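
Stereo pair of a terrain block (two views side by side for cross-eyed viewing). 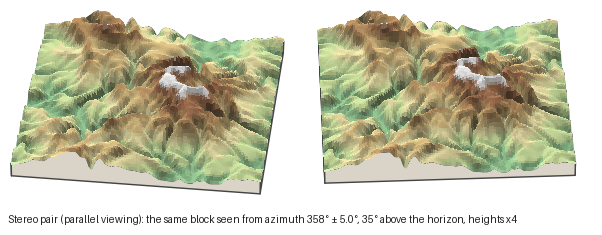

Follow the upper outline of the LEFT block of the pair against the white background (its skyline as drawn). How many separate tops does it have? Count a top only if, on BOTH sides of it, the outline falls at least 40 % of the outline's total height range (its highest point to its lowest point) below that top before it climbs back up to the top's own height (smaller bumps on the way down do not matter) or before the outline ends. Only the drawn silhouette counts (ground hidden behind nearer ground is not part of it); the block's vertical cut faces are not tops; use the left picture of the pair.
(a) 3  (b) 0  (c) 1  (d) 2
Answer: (b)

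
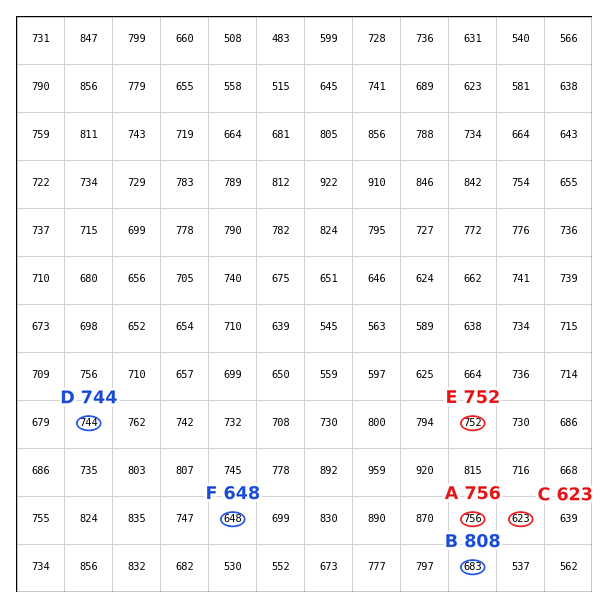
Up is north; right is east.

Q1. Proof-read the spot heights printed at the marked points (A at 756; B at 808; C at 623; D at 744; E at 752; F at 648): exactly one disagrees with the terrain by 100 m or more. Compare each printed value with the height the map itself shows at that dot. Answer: B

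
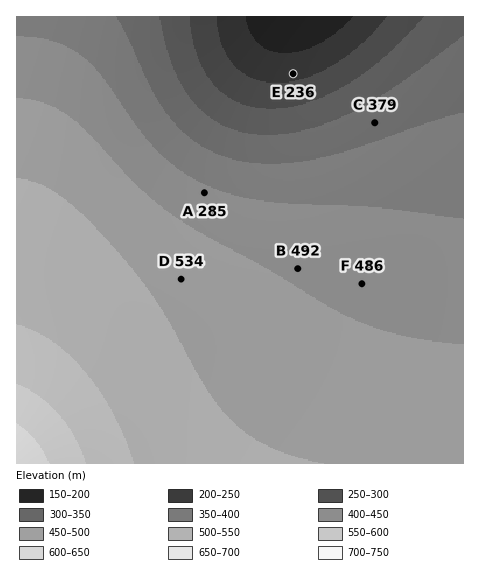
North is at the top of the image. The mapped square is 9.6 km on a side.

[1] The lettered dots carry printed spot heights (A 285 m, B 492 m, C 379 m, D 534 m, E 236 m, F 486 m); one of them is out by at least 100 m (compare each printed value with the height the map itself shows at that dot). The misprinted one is A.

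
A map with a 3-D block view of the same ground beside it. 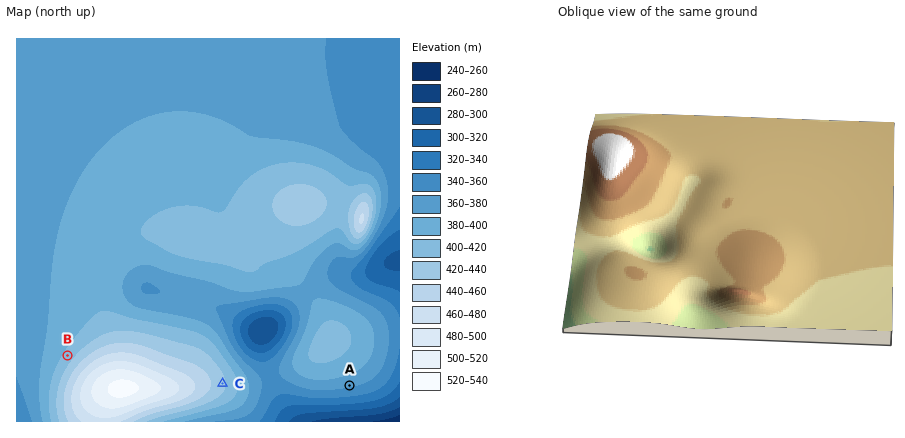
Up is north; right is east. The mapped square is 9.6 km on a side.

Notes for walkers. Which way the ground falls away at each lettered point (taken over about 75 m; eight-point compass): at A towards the S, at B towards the NW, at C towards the E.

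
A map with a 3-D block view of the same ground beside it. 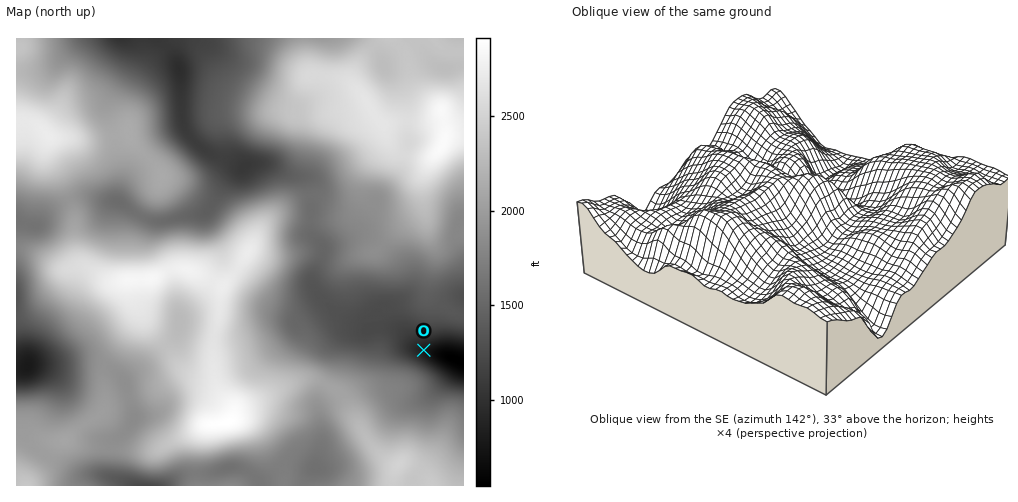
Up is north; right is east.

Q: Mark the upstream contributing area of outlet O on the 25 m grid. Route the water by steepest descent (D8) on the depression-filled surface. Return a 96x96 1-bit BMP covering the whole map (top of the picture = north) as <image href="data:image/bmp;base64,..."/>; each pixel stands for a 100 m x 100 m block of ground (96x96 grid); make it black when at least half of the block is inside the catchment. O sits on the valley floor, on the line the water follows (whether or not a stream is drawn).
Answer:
<image width="96" height="96" href="data:image/bmp;base64,Qk2+BAAAAAAAAD4AAAAoAAAAYAAAAGAAAAABAAEAAAAAAIAEAAATCwAAEwsAAAIAAAAAAAAA////AAAAAAAAAAAAAAAAAAAAAAAAAAAAAAAAAAAAAAAAAAAAAAAAAAAAAAAAAAAAAAAAAAAAAAAAAAAAAAAAAAAAAAAAAAAAAAAAAAAAAAAAAAAAAAAAAAAAAAAAAAAAAAAAAAAAAAAAAAAAAAAAAAAAAAAAAAAAAAAAAAAAAAAAAAAAAAAAAAAAAAAAAAAAAAAAAAAAAAAAAAAAAAAAAAAAAAAAAAAAAAAAAAAAAAAAAAAAAAAAAAAAAAAAAAAAAAAAAADAAAAAAAAAAAMAAADgAAAAAAAAAAPAAAHwAAAAAAAAAAfwAAP4AAAAAAAAAA/8AAP8AAAAAAAAAB//AA//AAAAAAAAAB//wB//gAAAAAAAAB//8H//wAAAAAAAAB//////4AAAAAAAAD//////4AAAAAAAAD//////4AAAAAAAAD//////4AAAAAAAAD//////4AAAAAAAAD//////8AAAAAAAAD///////gAAAAAAAD///////AAAAAAAAD//////+AAAAAAAAB//////8AAAAAAAAB//////4AAAAAAAAB//////wAAAAAAAAB//////wAAAAAAAAB//////wAAAAAAAAA//////wAAAAAAAAA//////4AAAAAAAAA///////AAAAAAAAA///////gAAAAAAAA///////wAAAAAAAA///////wAAAAAAAAf//////wAAAAAAAAP//////wAAAAAAAAH//////wAAAAAAAAH//////4AAAAAAAAD//////4AAAAAAAAB//////4AAAAAAAAB//////4AAAAAAAAA//////4AAAAAAAAA//////4AAAAAAAAAf/////4AAAAAAAAAf/////4AAAAAAAAAP/////wAAAAAAAAAH/////wAAAAAAAAAD/////wAAAAAAAAAB/////wAAAAAAAAAA/////wAAAAAAAAAAP////wAAAAAAAAAAH////wAAAAAAAAAAD////wAAAAAAAAAAAAD//wAAAAAAAAAAAAB//wAAAAAAAAAAAAB//wAAAAAAAAAAAAB//wAAAAAAAAAAAAA//wAAAAAAAAAAAAAf/wAAAAAAAAAAAAAP/wAAAAAAAAAAAAAH/4AAAAAAAAAAAAAD/8AAAAAAAAAAAAAB/8AAAAAAAAAAAAAB/+AAAAAAAAAAAAAB//AAAAAAAAAAAAAB//AAAAAAAAAAAAAB//AAAAAAAAAAAAAB//AAAAAAAAAAAAAB//AAAAAAAAAAAAAAADAAAAAAAAAAAAAAAAAAAAAAAAAAAAAAAAAAAAAAAAAAAAAAAAAAAAAAAAAAAAAAAAAAAAAAAAAAAAAAAAAAAAAAAAAAAAAAAAAAAAAAAAAAAAAAAAAAAAAAAAAAAAAAAAAAAAAAAAAAAAAAAAAAAAAAAAAAAAAAAAAAAAAAAAAAAAAAAAAAAAAAAAAAAAAAAAAAAAAAAAAAAAAAAAAAAAAAAAAAAAAAAAAAAAAAAAAAAAAAAAAAAAAAAAAAAAAAAAAAAAAAAAAAAAAAAAA="/>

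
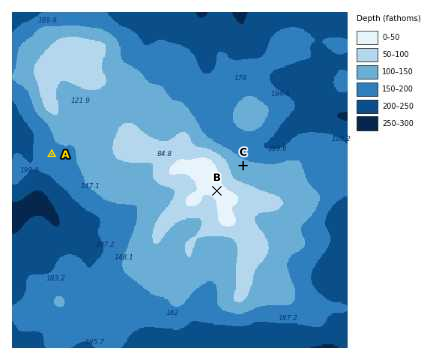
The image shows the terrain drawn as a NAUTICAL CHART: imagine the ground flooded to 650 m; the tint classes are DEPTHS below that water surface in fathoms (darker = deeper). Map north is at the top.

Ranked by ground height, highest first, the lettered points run B C A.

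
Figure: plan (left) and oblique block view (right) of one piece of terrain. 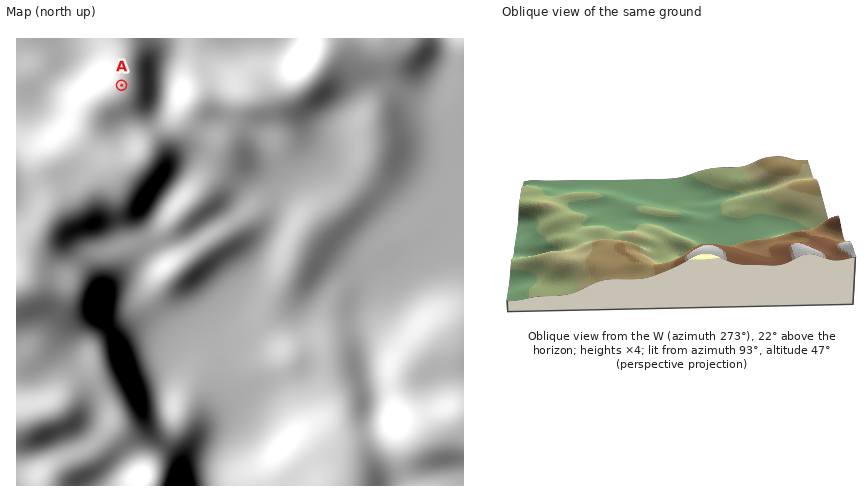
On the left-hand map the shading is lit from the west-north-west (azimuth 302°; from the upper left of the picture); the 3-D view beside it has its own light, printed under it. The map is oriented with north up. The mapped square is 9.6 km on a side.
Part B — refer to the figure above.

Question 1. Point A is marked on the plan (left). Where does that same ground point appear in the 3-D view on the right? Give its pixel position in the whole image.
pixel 546 255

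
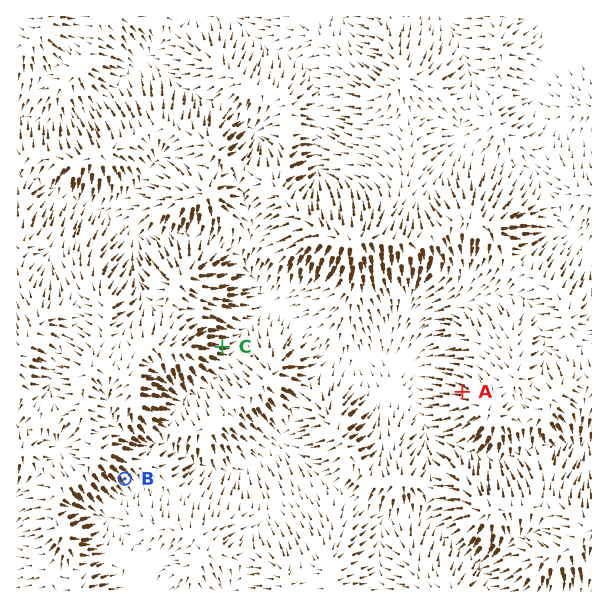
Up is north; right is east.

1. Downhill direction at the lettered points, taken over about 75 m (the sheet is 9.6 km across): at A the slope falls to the W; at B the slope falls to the SE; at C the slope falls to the E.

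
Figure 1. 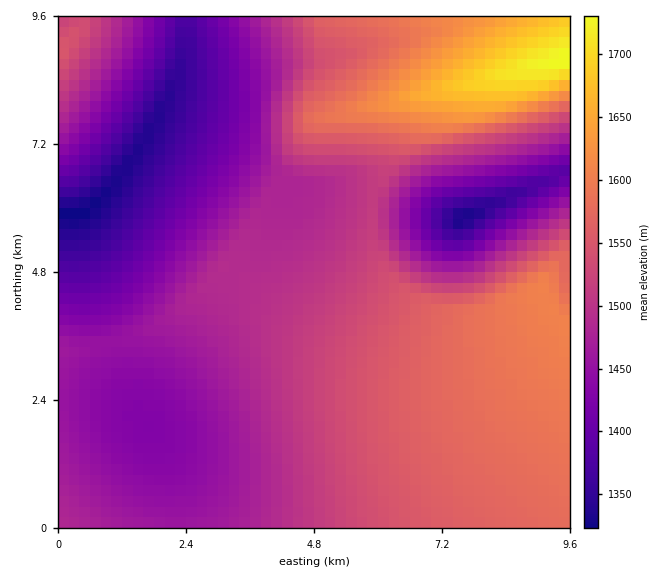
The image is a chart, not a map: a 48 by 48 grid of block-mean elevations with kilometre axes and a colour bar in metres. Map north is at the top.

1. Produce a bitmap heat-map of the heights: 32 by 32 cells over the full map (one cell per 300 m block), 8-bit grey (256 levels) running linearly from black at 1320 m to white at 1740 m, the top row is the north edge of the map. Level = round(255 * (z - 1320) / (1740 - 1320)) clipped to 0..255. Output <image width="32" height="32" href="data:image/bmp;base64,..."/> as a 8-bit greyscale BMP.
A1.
<image width="32" height="32" href="data:image/bmp;base64,Qk02CAAAAAAAADYEAAAoAAAAIAAAACAAAAABAAgAAAAAAAAEAAATCwAAEwsAAAABAAAAAAAAAAAAAAEBAQACAgIAAwMDAAQEBAAFBQUABgYGAAcHBwAICAgACQkJAAoKCgALCwsADAwMAA0NDQAODg4ADw8PABAQEAAREREAEhISABMTEwAUFBQAFRUVABYWFgAXFxcAGBgYABkZGQAaGhoAGxsbABwcHAAdHR0AHh4eAB8fHwAgICAAISEhACIiIgAjIyMAJCQkACUlJQAmJiYAJycnACgoKAApKSkAKioqACsrKwAsLCwALS0tAC4uLgAvLy8AMDAwADExMQAyMjIAMzMzADQ0NAA1NTUANjY2ADc3NwA4ODgAOTk5ADo6OgA7OzsAPDw8AD09PQA+Pj4APz8/AEBAQABBQUEAQkJCAENDQwBEREQARUVFAEZGRgBHR0cASEhIAElJSQBKSkoAS0tLAExMTABNTU0ATk5OAE9PTwBQUFAAUVFRAFJSUgBTU1MAVFRUAFVVVQBWVlYAV1dXAFhYWABZWVkAWlpaAFtbWwBcXFwAXV1dAF5eXgBfX18AYGBgAGFhYQBiYmIAY2NjAGRkZABlZWUAZmZmAGdnZwBoaGgAaWlpAGpqagBra2sAbGxsAG1tbQBubm4Ab29vAHBwcABxcXEAcnJyAHNzcwB0dHQAdXV1AHZ2dgB3d3cAeHh4AHl5eQB6enoAe3t7AHx8fAB9fX0Afn5+AH9/fwCAgIAAgYGBAIKCggCDg4MAhISEAIWFhQCGhoYAh4eHAIiIiACJiYkAioqKAIuLiwCMjIwAjY2NAI6OjgCPj48AkJCQAJGRkQCSkpIAk5OTAJSUlACVlZUAlpaWAJeXlwCYmJgAmZmZAJqamgCbm5sAnJycAJ2dnQCenp4An5+fAKCgoAChoaEAoqKiAKOjowCkpKQApaWlAKampgCnp6cAqKioAKmpqQCqqqoAq6urAKysrACtra0Arq6uAK+vrwCwsLAAsbGxALKysgCzs7MAtLS0ALW1tQC2trYAt7e3ALi4uAC5ubkAurq6ALu7uwC8vLwAvb29AL6+vgC/v78AwMDAAMHBwQDCwsIAw8PDAMTExADFxcUAxsbGAMfHxwDIyMgAycnJAMrKygDLy8sAzMzMAM3NzQDOzs4Az8/PANDQ0ADR0dEA0tLSANPT0wDU1NQA1dXVANbW1gDX19cA2NjYANnZ2QDa2toA29vbANzc3ADd3d0A3t7eAN/f3wDg4OAA4eHhAOLi4gDj4+MA5OTkAOXl5QDm5uYA5+fnAOjo6ADp6ekA6urqAOvr6wDs7OwA7e3tAO7u7gDv7+8A8PDwAPHx8QDy8vIA8/PzAPT09AD19fUA9vb2APf39wD4+PgA+fn5APr6+gD7+/sA/Pz8AP39/QD+/v4A////AGJfXFlXVVNTVFZZXGFma3F2e4CEiIuOkJKUlpeZmpudX1xYVVJQT09QUlZaYGVrcXd8gYWJjI+SlJaXmZqcnZ5cWFRRTkxLS01QVFlfZWtxd32ChoqOkJOVl5manJ2eoFlVUU1KSEdISk5TWF5lbHJ4foOIi4+SlJaYmpydn6ChVlJNSUdFRUZJTVJYX2Ztc3l/hImNkJOVmJqbnZ+goaNUT0tHRENDRUlNU1lgZ250e4CFio6RlJaZm52eoKGjpFJNSUZDQ0NGSU5UW2Fob3Z8gYaKjpKVl5qcnqCho6SmUU1JRURDRUdLUFZcY2pwd3yCh4uPkpWYm52foaKkpqdRTUlHRUVHSk5TWV9la3J3fYKHi4+SlpibnqCipKWnqFJOS0lISUpNUVZbYWdtcnh9goaKjpKVmZyeoaOlp6iqVVFOTUxNTlFVWV5jaG1yd3yBhYmOkZWYnJ+hpKaoqatUUlBQUVJTVlldYWVpbnJ3e3+EiIyQlJicn6Kkp6mrrEpISEtQVVhaXWBjZmptcXV5fYKGi4+Tl5ufoqWoqqyuPz4/QkhPWF5hY2Vnam1wc3d7f4SJjZKXm56ipairraw1NDU5QEhRXGNlZmhpa25wdHh8gYaLjoyKjZWhqKyupSsqLDE4QEpUX2ZnZ2hpa25xdXl+hIR5cGxveomap62fISAjKTA5Qk1XYmdnZ2dpa25ydnx/cWFVT1JfcICQnpwXFxohKTI7RU9aZGZlZWZoa29zeXRgTT0zNURWZ3aFkwwNEhkiKzQ+SFJcZGRkZGVobHF2a1VAKxoZKz1NXWx7AwQJEhskLjdASlNdY2JiY2Zqb3RoUjwmEQgSIzREVGMPCwULFR4nMTlCTFZfYWFiZWludGxXQzEkHRgWHSw7SyMcDwcPGCEqMzxFTllhYWJkaG1zdGNTRj44My0nIyYzNCodDwoTHCUtNj9IU15mbG5ucXV7dWhfWVROSUI8NC1EOCobDQ0XHygxOkNOYHR9f3+Ag4aJhHx1cGplXldPRlFENicXCxIbJC02QExkfo6RkZKVmJufoJuTioJ6c2phXlBBMiISDhcgKTM9SmSBmaGjpaeqrrG1uLi0qp+UiHxpW0w9LRwOFB4nMTxIYHyTm6Kqsrm/xMfKzM7Oyb6wonNlV0c3JxUSHCYxPEhZcoeSmKCps73H0Njd4OHh4NnKfm9hUUEwHxMbJjE9SldofImPl5+osrzG0Nni6u/x8e2HeWpbSjooGBwoNEBNW2p6hYmPlp+osbvEzdbe5u70+YmBcmJSQS8eHis4RVJgb3+LjpKWm6GosLjBytLZ4Oftf4N3Z1dGNCMjMD1KWGd2hpKVmJygpamus7i+xczT2t8="/>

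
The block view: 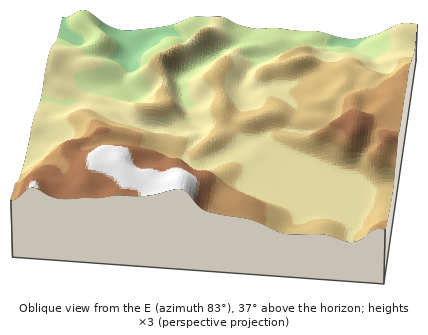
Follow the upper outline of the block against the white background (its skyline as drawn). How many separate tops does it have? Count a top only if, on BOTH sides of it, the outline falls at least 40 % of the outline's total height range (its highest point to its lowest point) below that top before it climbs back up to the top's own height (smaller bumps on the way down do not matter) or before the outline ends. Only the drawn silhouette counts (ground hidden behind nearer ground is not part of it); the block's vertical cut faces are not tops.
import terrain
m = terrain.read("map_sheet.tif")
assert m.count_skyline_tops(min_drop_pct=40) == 0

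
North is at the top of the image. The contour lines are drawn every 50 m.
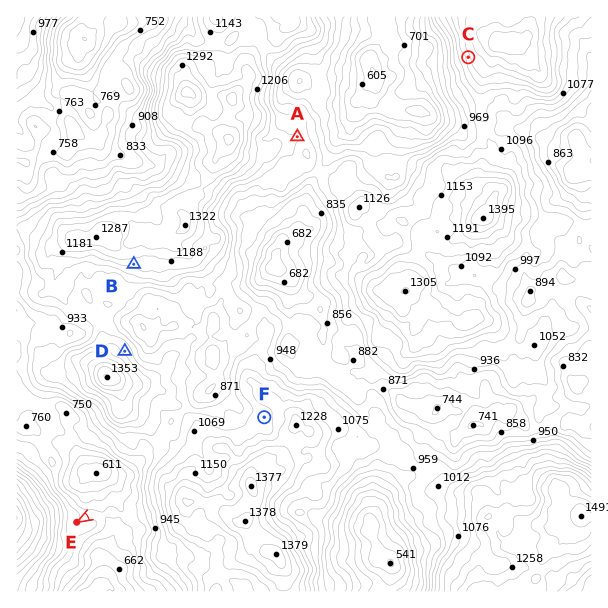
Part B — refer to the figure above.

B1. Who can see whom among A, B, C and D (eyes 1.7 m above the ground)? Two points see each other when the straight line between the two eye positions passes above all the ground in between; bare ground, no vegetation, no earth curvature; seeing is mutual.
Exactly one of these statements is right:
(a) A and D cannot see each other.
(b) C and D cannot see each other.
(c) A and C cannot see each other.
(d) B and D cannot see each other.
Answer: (a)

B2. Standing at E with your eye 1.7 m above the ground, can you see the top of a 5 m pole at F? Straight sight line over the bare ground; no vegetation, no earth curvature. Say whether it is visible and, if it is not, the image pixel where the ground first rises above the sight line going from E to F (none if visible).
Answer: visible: false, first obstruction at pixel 144 485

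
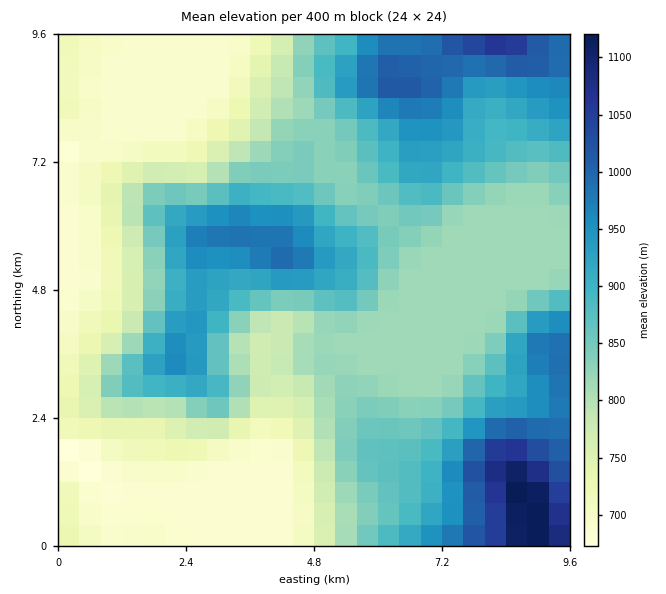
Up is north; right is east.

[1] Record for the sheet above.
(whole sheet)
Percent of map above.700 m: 84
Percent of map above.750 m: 73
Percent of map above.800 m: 65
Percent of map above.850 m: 41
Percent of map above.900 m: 28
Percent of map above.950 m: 16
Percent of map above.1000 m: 7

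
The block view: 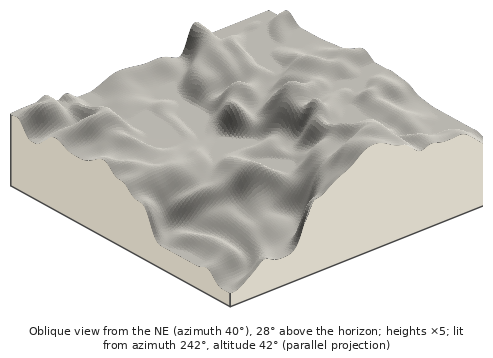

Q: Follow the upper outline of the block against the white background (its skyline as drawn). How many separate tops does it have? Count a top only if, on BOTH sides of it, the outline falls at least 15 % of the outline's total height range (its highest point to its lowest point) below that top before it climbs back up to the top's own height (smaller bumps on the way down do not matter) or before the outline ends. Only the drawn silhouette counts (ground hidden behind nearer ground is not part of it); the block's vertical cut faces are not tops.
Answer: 1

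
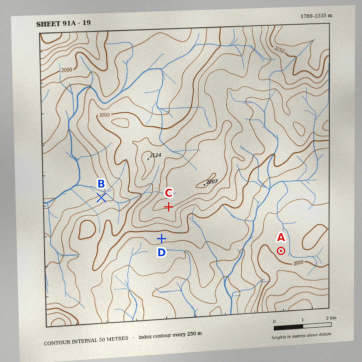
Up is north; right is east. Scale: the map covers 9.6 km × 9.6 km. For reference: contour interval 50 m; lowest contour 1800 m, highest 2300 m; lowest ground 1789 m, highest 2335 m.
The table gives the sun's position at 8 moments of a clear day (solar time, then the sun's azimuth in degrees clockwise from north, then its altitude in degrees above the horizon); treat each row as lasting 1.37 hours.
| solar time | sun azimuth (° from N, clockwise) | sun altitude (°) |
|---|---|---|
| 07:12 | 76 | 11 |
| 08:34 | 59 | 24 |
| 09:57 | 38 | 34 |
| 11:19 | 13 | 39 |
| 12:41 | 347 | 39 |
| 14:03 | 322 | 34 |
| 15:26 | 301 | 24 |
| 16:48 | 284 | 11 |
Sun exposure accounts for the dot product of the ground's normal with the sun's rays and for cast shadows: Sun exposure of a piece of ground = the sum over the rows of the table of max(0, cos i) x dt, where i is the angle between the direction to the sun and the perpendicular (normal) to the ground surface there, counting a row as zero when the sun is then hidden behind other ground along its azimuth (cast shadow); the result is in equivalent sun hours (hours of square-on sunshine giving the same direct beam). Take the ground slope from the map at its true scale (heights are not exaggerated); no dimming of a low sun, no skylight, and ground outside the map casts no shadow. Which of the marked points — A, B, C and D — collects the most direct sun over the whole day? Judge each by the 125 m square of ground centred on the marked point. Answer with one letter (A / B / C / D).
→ B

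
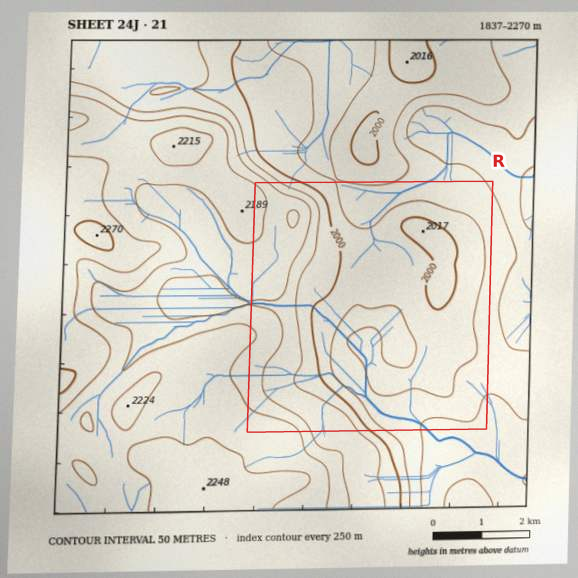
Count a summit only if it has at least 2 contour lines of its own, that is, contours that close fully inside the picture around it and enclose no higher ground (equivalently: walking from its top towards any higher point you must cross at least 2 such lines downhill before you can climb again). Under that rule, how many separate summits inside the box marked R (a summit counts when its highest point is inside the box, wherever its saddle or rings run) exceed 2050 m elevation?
0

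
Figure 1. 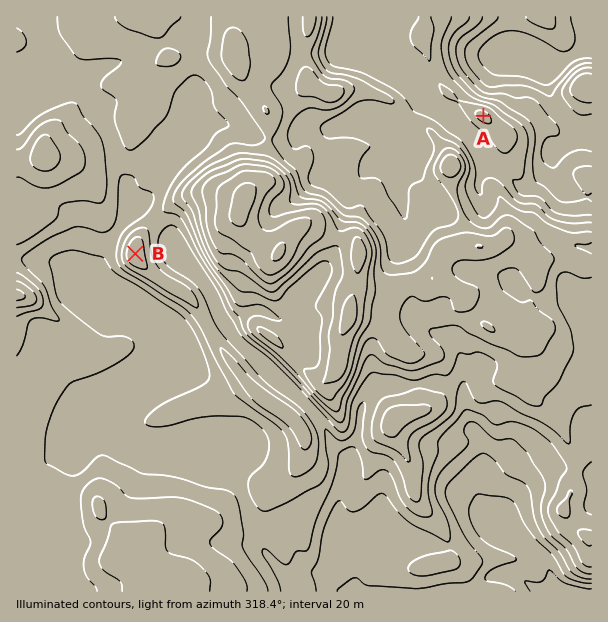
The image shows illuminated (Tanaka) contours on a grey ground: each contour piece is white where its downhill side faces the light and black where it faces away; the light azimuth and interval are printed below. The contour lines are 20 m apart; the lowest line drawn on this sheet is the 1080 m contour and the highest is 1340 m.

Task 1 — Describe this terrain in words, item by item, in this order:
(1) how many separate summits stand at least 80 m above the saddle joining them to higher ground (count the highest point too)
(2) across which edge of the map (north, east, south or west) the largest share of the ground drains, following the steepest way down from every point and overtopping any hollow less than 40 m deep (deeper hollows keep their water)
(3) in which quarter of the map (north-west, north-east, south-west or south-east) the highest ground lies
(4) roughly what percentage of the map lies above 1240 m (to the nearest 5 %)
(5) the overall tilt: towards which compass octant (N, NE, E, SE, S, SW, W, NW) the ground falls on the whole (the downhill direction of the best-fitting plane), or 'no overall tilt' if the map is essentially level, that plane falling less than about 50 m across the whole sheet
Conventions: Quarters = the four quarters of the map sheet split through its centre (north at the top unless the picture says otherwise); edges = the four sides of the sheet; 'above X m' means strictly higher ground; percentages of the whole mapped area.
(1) Counting only tops that stand 80 m proud, the map has 1 summit.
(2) Most of the ground drains across the southern edge.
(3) The highest ground is in the north-west quarter.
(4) Roughly 15 % of the ground is higher than 1240 m.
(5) Overall the map slopes down towards the south-east.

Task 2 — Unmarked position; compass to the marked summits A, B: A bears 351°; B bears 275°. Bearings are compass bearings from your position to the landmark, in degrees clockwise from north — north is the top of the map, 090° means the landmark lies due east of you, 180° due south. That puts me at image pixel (510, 287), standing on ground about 1220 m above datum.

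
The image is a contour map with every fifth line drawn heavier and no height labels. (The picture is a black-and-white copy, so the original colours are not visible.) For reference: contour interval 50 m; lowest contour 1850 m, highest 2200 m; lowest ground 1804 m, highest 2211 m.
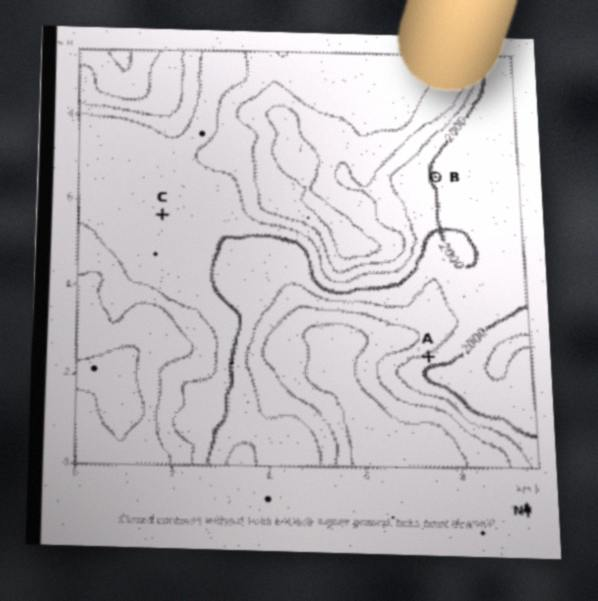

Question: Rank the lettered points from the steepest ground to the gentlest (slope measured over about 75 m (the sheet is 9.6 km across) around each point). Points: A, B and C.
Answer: A B C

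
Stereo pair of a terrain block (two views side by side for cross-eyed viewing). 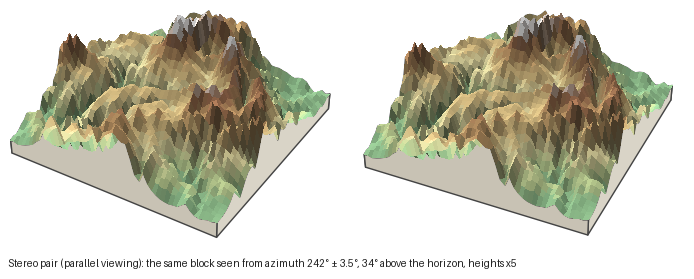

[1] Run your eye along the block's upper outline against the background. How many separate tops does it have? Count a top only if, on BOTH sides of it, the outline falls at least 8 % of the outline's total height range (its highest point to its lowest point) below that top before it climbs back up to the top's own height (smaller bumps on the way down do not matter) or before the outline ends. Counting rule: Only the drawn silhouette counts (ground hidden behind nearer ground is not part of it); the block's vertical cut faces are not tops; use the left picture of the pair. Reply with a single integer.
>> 2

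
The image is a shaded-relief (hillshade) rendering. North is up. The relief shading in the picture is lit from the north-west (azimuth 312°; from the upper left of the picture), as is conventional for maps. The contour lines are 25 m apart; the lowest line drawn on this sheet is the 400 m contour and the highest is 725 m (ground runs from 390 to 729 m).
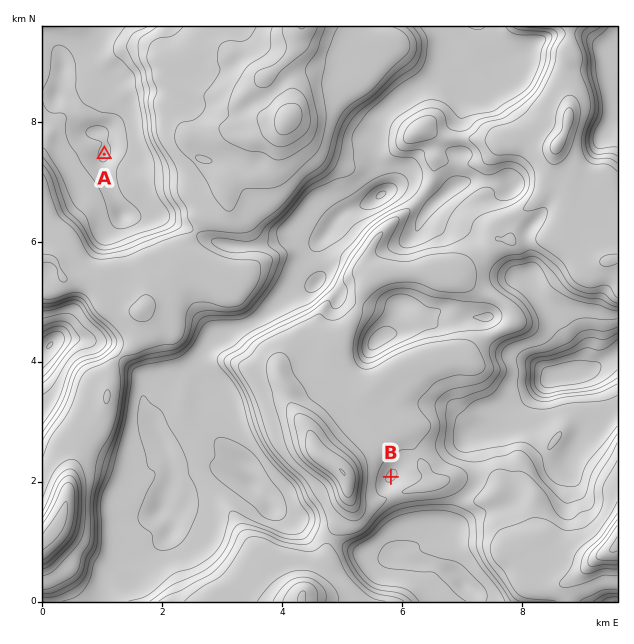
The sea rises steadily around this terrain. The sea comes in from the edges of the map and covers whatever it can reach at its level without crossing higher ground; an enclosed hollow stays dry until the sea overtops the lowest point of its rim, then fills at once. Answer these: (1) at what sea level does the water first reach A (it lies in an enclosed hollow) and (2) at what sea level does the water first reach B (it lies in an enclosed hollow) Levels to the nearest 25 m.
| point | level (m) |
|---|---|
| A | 500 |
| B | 600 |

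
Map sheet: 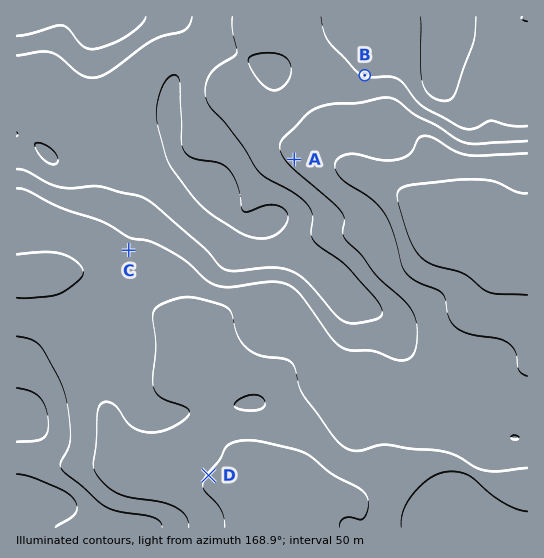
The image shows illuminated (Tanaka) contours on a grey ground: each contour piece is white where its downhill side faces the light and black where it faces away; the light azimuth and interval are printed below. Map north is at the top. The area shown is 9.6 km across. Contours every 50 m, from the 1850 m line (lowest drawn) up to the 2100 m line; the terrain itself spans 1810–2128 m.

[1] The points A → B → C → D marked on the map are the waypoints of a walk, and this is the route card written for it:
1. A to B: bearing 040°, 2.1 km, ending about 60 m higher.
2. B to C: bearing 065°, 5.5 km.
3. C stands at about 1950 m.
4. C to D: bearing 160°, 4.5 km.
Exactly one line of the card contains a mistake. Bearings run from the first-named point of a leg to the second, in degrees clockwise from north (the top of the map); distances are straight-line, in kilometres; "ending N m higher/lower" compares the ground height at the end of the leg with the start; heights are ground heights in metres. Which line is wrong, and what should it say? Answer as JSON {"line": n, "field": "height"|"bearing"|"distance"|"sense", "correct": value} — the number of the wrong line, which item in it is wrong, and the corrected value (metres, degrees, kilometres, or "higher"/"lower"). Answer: {"line": 2, "field": "bearing", "correct": 233}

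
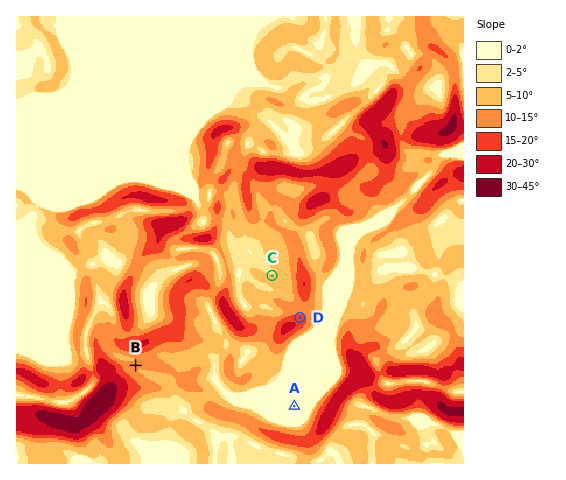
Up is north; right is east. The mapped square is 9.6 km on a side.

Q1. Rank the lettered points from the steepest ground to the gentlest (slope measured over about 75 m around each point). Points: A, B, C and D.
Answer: D B C A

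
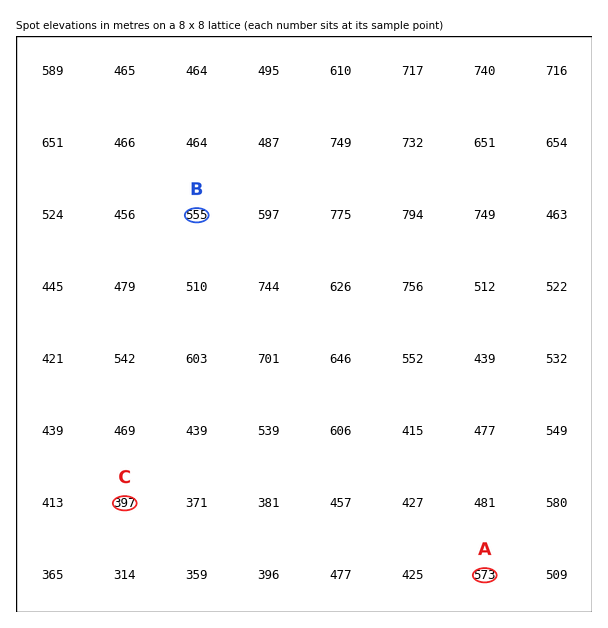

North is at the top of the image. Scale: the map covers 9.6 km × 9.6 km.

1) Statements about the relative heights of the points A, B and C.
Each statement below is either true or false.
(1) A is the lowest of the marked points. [false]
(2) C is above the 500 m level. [false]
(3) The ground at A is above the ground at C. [true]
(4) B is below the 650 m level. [true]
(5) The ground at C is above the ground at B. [false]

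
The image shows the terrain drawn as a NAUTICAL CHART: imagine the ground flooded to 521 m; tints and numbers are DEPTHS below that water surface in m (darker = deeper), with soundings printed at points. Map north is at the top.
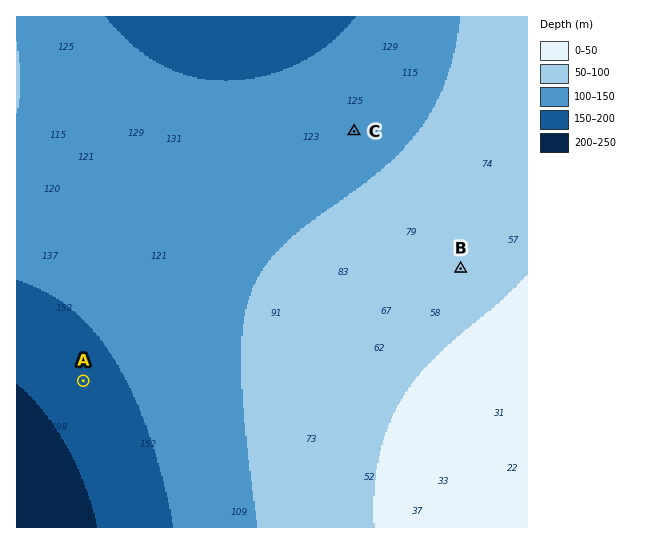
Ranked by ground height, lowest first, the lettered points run A C B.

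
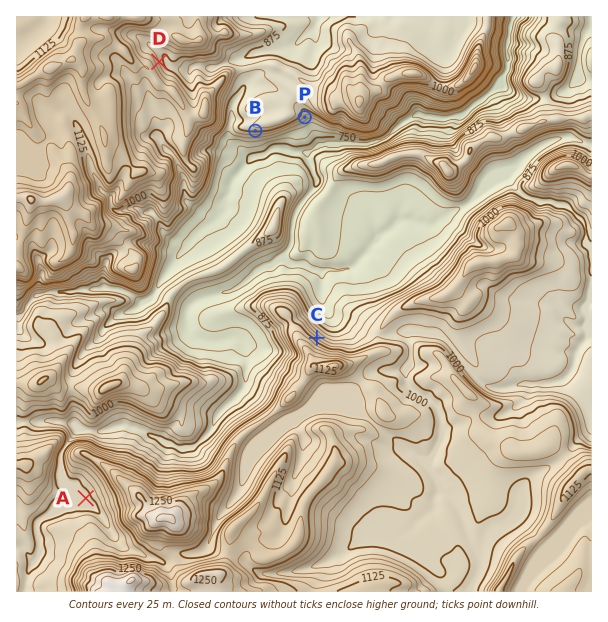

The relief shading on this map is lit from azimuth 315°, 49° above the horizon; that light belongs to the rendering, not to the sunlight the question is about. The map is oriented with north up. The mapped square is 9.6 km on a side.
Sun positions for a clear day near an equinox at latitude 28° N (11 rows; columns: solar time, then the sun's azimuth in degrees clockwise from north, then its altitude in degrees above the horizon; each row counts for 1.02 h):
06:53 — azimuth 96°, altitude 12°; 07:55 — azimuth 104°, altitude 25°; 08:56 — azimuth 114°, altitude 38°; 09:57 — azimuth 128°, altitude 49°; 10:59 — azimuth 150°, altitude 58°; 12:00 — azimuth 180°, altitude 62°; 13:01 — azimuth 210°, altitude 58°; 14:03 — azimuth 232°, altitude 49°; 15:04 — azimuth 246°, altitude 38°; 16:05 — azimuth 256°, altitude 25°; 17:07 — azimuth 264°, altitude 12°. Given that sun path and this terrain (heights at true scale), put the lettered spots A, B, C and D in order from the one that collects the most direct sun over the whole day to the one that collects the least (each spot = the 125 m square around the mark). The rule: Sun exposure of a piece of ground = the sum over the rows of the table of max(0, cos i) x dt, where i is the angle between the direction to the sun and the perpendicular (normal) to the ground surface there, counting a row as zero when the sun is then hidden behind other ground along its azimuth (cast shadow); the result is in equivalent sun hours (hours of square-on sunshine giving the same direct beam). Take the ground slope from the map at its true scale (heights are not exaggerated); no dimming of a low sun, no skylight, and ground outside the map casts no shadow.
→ B > A > D > C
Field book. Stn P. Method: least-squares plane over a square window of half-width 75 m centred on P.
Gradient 21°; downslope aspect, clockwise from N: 143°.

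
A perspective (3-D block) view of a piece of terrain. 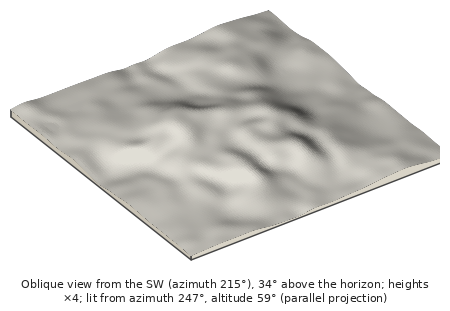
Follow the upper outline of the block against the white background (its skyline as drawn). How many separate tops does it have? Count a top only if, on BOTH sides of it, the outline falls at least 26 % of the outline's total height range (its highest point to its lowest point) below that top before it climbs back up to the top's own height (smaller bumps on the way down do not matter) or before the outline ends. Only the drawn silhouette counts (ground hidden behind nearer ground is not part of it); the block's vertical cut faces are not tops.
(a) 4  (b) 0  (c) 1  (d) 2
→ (c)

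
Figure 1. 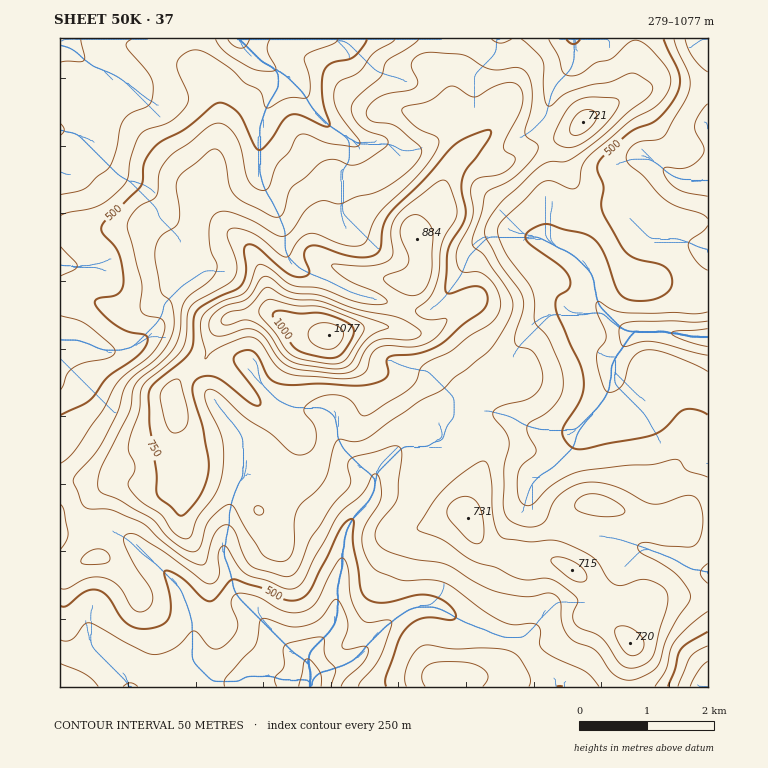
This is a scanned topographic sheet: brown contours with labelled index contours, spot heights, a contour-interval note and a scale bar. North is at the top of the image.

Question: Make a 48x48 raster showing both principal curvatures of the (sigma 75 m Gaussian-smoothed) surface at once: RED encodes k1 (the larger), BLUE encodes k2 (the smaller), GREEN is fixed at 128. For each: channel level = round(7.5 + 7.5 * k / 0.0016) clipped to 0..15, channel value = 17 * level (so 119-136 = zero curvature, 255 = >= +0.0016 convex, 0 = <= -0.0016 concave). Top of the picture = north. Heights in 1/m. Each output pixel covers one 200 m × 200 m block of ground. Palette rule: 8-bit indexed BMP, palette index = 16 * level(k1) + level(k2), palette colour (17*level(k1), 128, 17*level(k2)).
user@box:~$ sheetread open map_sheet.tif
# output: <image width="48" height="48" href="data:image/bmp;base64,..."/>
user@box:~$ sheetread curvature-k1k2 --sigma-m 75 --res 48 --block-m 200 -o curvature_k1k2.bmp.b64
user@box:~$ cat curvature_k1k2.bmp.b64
<image width="48" height="48" href="data:image/bmp;base64,Qk02DQAAAAAAADYEAAAoAAAAMAAAADAAAAABAAgAAAAAAAAJAAATCwAAEwsAAAABAAAAAAAAAIAAABGAAAAigAAAM4AAAESAAABVgAAAZoAAAHeAAACIgAAAmYAAAKqAAAC7gAAAzIAAAN2AAADugAAA/4AAAACAEQARgBEAIoARADOAEQBEgBEAVYARAGaAEQB3gBEAiIARAJmAEQCqgBEAu4ARAMyAEQDdgBEA7oARAP+AEQAAgCIAEYAiACKAIgAzgCIARIAiAFWAIgBmgCIAd4AiAIiAIgCZgCIAqoAiALuAIgDMgCIA3YAiAO6AIgD/gCIAAIAzABGAMwAigDMAM4AzAESAMwBVgDMAZoAzAHeAMwCIgDMAmYAzAKqAMwC7gDMAzIAzAN2AMwDugDMA/4AzAACARAARgEQAIoBEADOARABEgEQAVYBEAGaARAB3gEQAiIBEAJmARACqgEQAu4BEAMyARADdgEQA7oBEAP+ARAAAgFUAEYBVACKAVQAzgFUARIBVAFWAVQBmgFUAd4BVAIiAVQCZgFUAqoBVALuAVQDMgFUA3YBVAO6AVQD/gFUAAIBmABGAZgAigGYAM4BmAESAZgBVgGYAZoBmAHeAZgCIgGYAmYBmAKqAZgC7gGYAzIBmAN2AZgDugGYA/4BmAACAdwARgHcAIoB3ADOAdwBEgHcAVYB3AGaAdwB3gHcAiIB3AJmAdwCqgHcAu4B3AMyAdwDdgHcA7oB3AP+AdwAAgIgAEYCIACKAiAAzgIgARICIAFWAiABmgIgAd4CIAIiAiACZgIgAqoCIALuAiADMgIgA3YCIAO6AiAD/gIgAAICZABGAmQAigJkAM4CZAESAmQBVgJkAZoCZAHeAmQCIgJkAmYCZAKqAmQC7gJkAzICZAN2AmQDugJkA/4CZAACAqgARgKoAIoCqADOAqgBEgKoAVYCqAGaAqgB3gKoAiICqAJmAqgCqgKoAu4CqAMyAqgDdgKoA7oCqAP+AqgAAgLsAEYC7ACKAuwAzgLsARIC7AFWAuwBmgLsAd4C7AIiAuwCZgLsAqoC7ALuAuwDMgLsA3YC7AO6AuwD/gLsAAIDMABGAzAAigMwAM4DMAESAzABVgMwAZoDMAHeAzACIgMwAmYDMAKqAzAC7gMwAzIDMAN2AzADugMwA/4DMAACA3QARgN0AIoDdADOA3QBEgN0AVYDdAGaA3QB3gN0AiIDdAJmA3QCqgN0Au4DdAMyA3QDdgN0A7oDdAP+A3QAAgO4AEYDuACKA7gAzgO4ARIDuAFWA7gBmgO4Ad4DuAIiA7gCZgO4AqoDuALuA7gDMgO4A3YDuAO6A7gD/gO4AAID/ABGA/wAigP8AM4D/AESA/wBVgP8AZoD/AHeA/wCIgP8AmYD/AKqA/wC7gP8AzID/AN2A/wDugP8A/4D/AHV2h5iHdoeHh5iHhoaGh4aVhnJzprjIx6enuLnJycm2t7m4poVmdneGpKOkpYZldIeXl4eGdpeHh3aFlpZ2dpeohnJ0ooF1lpeXqMjIybi2qJiWhIWHh3aVt8i3t5aFdZeXh3Z2h5eHh3aGqJeHl6eWc2KmyZVxdJeXpqWFhYWGh5aFlpeXh2V1udvLp2RkZbiGdnaGhpaXl4WGqJiXl4WDhYSSpteFcYapqJd2doaFhYV2hpamlnWm6crJtoSFh8iGhYaWp6eXl4SGuKmnhYOVl5eTYqW2hIGWqaiGdYSEhYZ2dYSnycfWyJe2xpaWl8Z1dYaXubmnloOGxpeFcoOWp6eVcIbHl4OAkoNzc4WGl4d2dXOnyaiGhoWXuJaWl9Z1ZGWHybqohXOlxXNhY3ant7eVgJa4qJeFc3N1doeXh4aGdlODo5SWl5iYqKi3t9mGZHW216iWgnO22IODdoa42KeFgJXImJenh4aGh5eHh4eXhmSW18allZipqamXl9nXprbWt4aCcITn2KC1uafIyId2cHO3p4eXl4eGh4eHl5ipprb46ah1dYaXl5WDg6fI2dm4hXFwg8b2g4CnurnKuYeHgHK3p4eHiIeGh5enpbjI1+jYqJaGdnWFhISVl4aWqKeFcoGDqPjYYnCXp6i5qJaXgJC5uaiYmIeGh7jHtLenp6eVhIWFdnV1hYaYmZaVlJSDYnSm6viXc3CGt7e3l6a4coCoybm4p5aGmNnHk4V2hZSUhISEdXaGmKiXiJemhXSEhHWl2NeFdIGnyaiXhpe3hXCRqKiYlqa3ydqodHRldKWnlpaXt8fW2Mmoh3Wnp4WFt8e3t8iXlZK2uaiXhoenpoSAc6aWdpaousi3dnRkhKjJyNnp2LeVhre3mKWXuMfHx7a4qbmolpOUl5eWhoeYp7iUcZaXhoWHp7e3l3RzhJaoubmoloVlZYWnqba2p6iYh3WXuKmpl4R1doaWl5eXl5iVcpaoh4WFl7fIl3VkdIOVlpaWlpaHh4aVl3aGl7endnWnuKipl4V1d3eHl5indnR0ZJWXh3d1dpfHpnV2hpSEhYaGh5eXl5iWhXZ1dZfHloanp6enh4WGd3aHmKiYhISGlZSGh3d3doa3t5amqJeGdnaGhoeHh5enl4eGdXant4anpqanhoWFdXaXqKmXk7ephoWFhod3d4eoqJeGhoZ2dneHhnZ2doeYqJeXhoWHp6anyMemhISEhae3l5iWg6e4mHaFhnZ3h5aWloR0hYV1dYaHh3d3doeXqIeHhoZmhaa46diEcnKWyLeGdYWFZIanp4eGdXV2hoaGhYWHl4eHhYSGmIeHd4aXl3Z2dYaWprnK+bZRYYXYyIWEhIRzY4OUlpeYh4aGh4eHl5eZmJiYl5WEhpaHh5eXh4eGhZW119nq+MNhdNfXhZOjkoJxgqOkpqiop5eHd4eHh5eZmZiXmJeDhJaXmJiHh5eXlpSElYen9/XW1sZ1c5KytJWX1/XTpYaFhXV2hoeHhoeZmZiXiIdig7m6uKi3t4eHdnRhcGJ1ldX2tXNTUYLH2tjq+8dzQWCBkoOEhnaGlYWYmIiHh5Vkkbjbyci3p4V1dISEgmBjdKTk5JRTQXTI2ujq7NmUcpXI6cilhXaWlYOWqId2hZeokZKkk4FwcIV1doeYl3NgZJbJ+fmkgbX359fq/Pn19Pf59/fnlnaWp4SDhoaFhqincWCAgHCAgIeGp7int6eDgcfo+vv09Pj59ujpyLbFxbWicXPW56eoqJiVdXaGl4aSo5aXp6a4ybi3uKeWlrenocO1prjD1vnGlaemgnBwcICgs5CS2PnJuLimhXWHl3SUuLnIyMfIyJiYmIZ1doeolZKBgnJStfeFVIKQgICDlbfZ67aQg7nKqKellIaYl4OGqamomJeXmIaGdXV1hpeYmId1c1NT9fd0YICStuf39+e3+NmTgZXHh3WElpiYloSGqKiomJiXl4WFdWV2h5iYmJeHdlSV9rZwkbf598aVhJOT5uh1cZXHdnSFh4eGhYaXp5eHmJiHdoeHh3Z2l6iYh3aGlZX3+IWBterIhWNicpOm59eFYpKmdWR2doaGdoenl3Z1hYWFhZeXp6anl5eYh3aGqNjnp4VylsaUY2R0hLfb2sfFlpJyY2R2doeHh5eXh4aGhoaHmKint7e3qZmHhnaGt8inhnRzhraWdnaFpLjbyKbHyqd0ZWV1dneHl5eHhoeImKenuJiHhoaXqZiVloeWpqaGhnN0l5eXh4eFk5W416bJyqakhnaFdXaHp5Z2doiot6enqIZ2dnZ2lpWFl5iXlpWFdXOHmJiYh4eHhIKFx8jYtnODlYaGdWWXt5eGl6i4hnV1hXV2h3ZlhYaYqZmYl6eGc4WXh4eYh5eXh4RyhtfnxYKFp5eFZHW3t4aGl6iXdHNzdIeHh3Z1h5iYmJioqKiGcoaYd4eYmJWWqIdzY6b31qW32dmnhIW2pGN0hYWEc4aXhpiHdnZ2l5iYmJenqKiXgoaXh6e3qIVklZV0YoK26LiWlafnxaXFtHNyg2Nzhqeop4eGdnaGl6eXl5eouamXgoWXqLiGc4CAkXKEhZKipsjYloOFpNT46ZiFdGR2pqaHh4aGh4aWp5d2dnaYuLiWc3SYuZdxcJS4p4WXubimhIW255aDcpPY+/m4hnSWpYV1doiXl4eWhnZ1dXWFtqaWdYOnp4ORlsfZ6efn2LiYh3V119mWgYKn2vn31qaXloV0dZiXh4eHdnZ2dnWFpZaHl4SVloGWuLanqLinlpanmJaVueu4g4GlqLjG9+fIqZeUhKmXh3d2dnZ2doent5eWp5Z1c3OnuJeGlYRzc4WnmIaVqNnHhYKUhpaGp7i4yrmlpKmHhnZ1dneHl6i5ubimhYNzdZW3uJaGlpaWl6enmIeFhaa2loVzZZZ2hqeYubmklJaEhYaHl6enl6e3t5aDgpWXt7aml3WGqbjHyrmXh4d2ZZanqJiEdJZ2h6eYt5d0dHWGqLi3t5iHh5ampFNxlqmYl4Z1dGR0lHR0lJWGl5h3doenl4d0hZeHh6eot4ZkZA=="/>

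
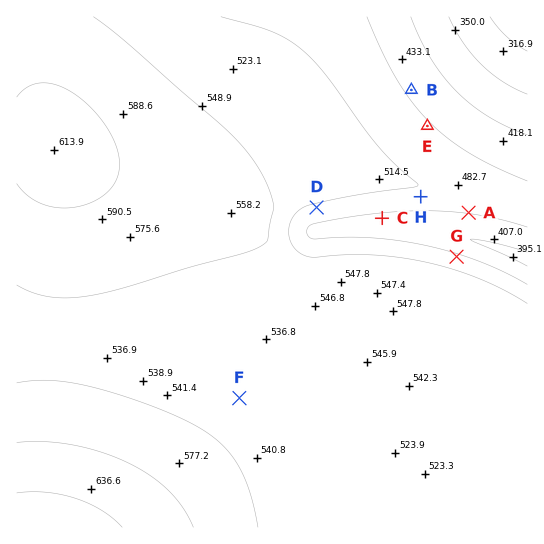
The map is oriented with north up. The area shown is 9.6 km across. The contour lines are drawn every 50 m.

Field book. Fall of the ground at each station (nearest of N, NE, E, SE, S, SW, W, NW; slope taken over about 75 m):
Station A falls S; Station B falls NE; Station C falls S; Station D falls S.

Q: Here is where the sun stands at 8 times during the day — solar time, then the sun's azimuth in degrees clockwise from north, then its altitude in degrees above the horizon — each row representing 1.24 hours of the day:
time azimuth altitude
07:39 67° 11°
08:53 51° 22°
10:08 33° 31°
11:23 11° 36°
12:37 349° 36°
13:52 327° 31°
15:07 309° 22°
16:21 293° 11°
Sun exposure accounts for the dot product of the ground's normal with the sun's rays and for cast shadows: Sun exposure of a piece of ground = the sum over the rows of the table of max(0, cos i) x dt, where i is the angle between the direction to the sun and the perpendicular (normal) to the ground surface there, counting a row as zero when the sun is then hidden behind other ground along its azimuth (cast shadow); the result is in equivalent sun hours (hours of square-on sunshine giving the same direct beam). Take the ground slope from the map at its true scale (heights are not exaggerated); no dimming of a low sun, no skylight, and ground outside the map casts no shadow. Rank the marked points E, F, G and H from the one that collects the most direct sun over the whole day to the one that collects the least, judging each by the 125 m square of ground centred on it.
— G > E ≈ F > H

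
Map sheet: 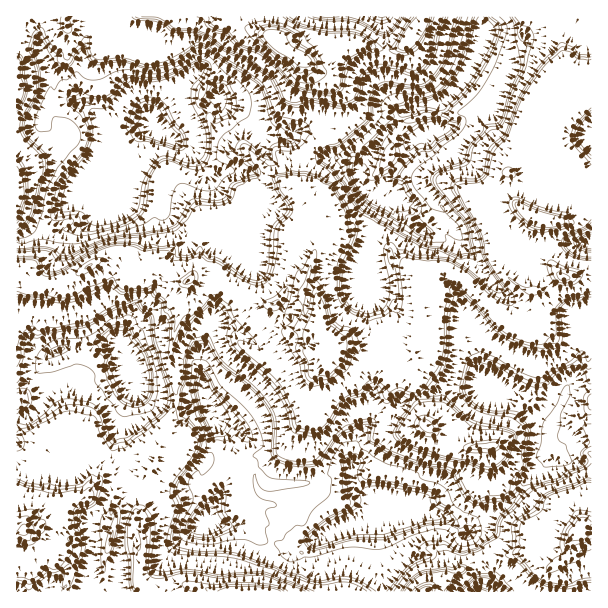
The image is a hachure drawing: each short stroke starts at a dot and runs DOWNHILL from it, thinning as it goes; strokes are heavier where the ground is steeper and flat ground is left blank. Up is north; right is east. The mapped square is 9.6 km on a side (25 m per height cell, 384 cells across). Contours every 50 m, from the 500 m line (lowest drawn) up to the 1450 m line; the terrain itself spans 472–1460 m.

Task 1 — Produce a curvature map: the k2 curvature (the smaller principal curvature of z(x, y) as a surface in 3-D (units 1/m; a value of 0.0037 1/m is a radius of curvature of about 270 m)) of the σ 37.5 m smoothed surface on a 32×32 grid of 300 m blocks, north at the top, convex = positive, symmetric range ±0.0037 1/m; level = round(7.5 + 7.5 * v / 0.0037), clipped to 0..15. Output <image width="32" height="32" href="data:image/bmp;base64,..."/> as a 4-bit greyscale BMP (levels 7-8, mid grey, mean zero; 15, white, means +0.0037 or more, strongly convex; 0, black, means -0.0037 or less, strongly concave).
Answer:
<image width="32" height="32" href="data:image/bmp;base64,Qk12AgAAAAAAAHYAAAAoAAAAIAAAACAAAAABAAQAAAAAAAACAAATCwAAEwsAABAAAAAAAAAAAAAAABEREQAiIiIAMzMzAERERABVVVUAZmZmAHd3dwCIiIgAmZmZAKqqqgC7u7sAzMzMAN3d3QDu7u4A////AEI1dlZ3ZWZlAjIUZTE2M1N2Y1NCMzMyImZXciI1Y2ZWNnUgVEMzNnYDeHc2EnSHM3RyMFVQIUd3MSIiRBEVh0hFcxMkgySHd3Y2d1BTATdUdlZWZ2Nyd3d3QzMlKXFFeCRTR3dxd3dTNwh2MjM0AiN3d3d3dyd2WIIDIlZFUzdQaHdxR3gkM1MzIlZVZGU3cgWIdEN0EyU2hGFUZXNFJ2SCVTUTIxJxN3ckMBYiImZlJ2ZzckQGFFZDc2ZxY3NEUzZ3c3FzE0VzeDd3dWE2h0MyBUQkUgV1dWhld3c2czRWRTMhMzNUN2WGNnd3NyeIN3ZGYhJWIoZUUkJVdyF2dxY0dTMxZGZ2VDMnRXgHIGYjdFZlhmVHMWVHN0aGYwdjhHUGd3diU2VmRydFVzB3dTQCQldTNFd1Z3dlVCAjd1MANEQiIhZ4d0d3ZGIGFnRHV1MUdzZ0ZHcld2IiMkdzMkdTJ3dGdkN3SIVBUlVmdXd3NVJ3cpREARMiAzFjIWd3eFN2R3YiJWBFUSFhNjVXd3QmeScyBThFEWdTAyEhRXdiFnY3U0YyZGJDNUAwZhV3dGJRU2R0UmJFNmITABdieHhDVnYSISQiJkgxJFQCckh3UGBTSHMCMkdWM1N0IWREhVBid3dTFGSFN4cYNEIkRTRkZHcyRkd0U0NDBYIxEndW"/>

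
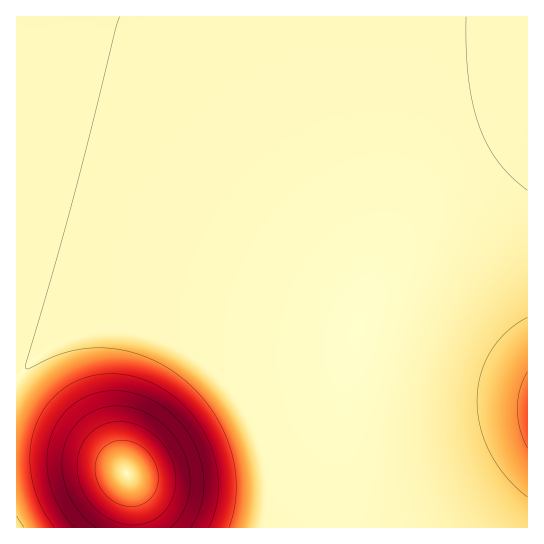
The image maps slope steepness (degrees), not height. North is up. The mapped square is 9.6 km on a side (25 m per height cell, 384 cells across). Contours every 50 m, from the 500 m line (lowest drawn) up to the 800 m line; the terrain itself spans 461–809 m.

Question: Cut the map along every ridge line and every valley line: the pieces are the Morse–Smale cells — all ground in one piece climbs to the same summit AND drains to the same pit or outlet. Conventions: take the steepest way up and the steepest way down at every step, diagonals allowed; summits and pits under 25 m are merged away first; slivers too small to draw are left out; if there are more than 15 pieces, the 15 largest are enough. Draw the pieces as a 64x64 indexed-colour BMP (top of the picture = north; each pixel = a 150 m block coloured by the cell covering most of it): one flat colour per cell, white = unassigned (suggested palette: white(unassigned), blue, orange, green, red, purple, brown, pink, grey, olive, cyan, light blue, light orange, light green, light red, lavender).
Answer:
<image width="64" height="64" href="data:image/bmp;base64,Qk12CAAAAAAAAHYAAAAoAAAAQAAAAEAAAAABAAQAAAAAAAAIAAATCwAAEwsAABAAAAAAAAAA////ALR3HwAOf/8ALKAsACgn1gC9Z5QAS1aMAMJ34wB/f38AIr28AM++FwDox64AeLv/AIrfmACWmP8A1bDFADMzMzMzMzMxERERERERERERERERERIiIiIiIiIiIiIiMzMzMzMzMzEREREREREREREREREREiIiIiIiIiIiIiIzMzMzMzMzMRERERERERERERERERESIiIiIiIiIiIiIjMzMzMzMzMRERERERERERERERERESIiIiIiIiIiIiIiMzMzMzMzMxERERERERERERERERERIiIiIiIiIiIiIiIzMzMzMzMzEREREREREREREREREREiIiIiIiIiIiIiIjMzMzMzMzMRERERERERERERERERESIiIiIiIiIiIiIiMzMzMzMzERERERERERERERERERESIiIiIiIiIiIiIiIzMzMzERERERERERERERERERERERIiIiIiIiIiIiIiIhEREREREREREREREREREREREREREiIiIiIiIiIiIiIiERERERERERERERERERERERERERESIiIiIiIiIiIiIiIRERERERERERERERERERERERERERIiIiIiIiIiIiIiIhEREREREREREREREREREREREREREiIiIiIiIiIiIiIiERERERERERERERERERERERERERESIiIiIiIiIiIiIiIRERERERERERERERERERERERERERIiIiIiIiIiIiIiIhEREREREREREREREREREREREREREiIiIiIiIiIiIiIiERERERERERERERERERERERERERESIiIiIiIiIiIiIiIRERERERERERERERERERERERERERIiIiIiIiIiIiIiIhEREREREREREREREREREREREREREiIiIiIiIiIiIiIiERERERERERERERERERERERERERERIiIiIiIiIiIiIiIREREREREREREREREREREREREREREiIiIiIiIiIiIiIhERERERERERERERERERERERERERESIiIiIiIiIiIiIiERERERERERERERERERERERERERERIiIiIiIiIiIiIiIREREREREREREREREREREREREREREiIiIiIiIiIiIiIhERERERERERERERERERERERERERERIiIiIiIiIiIiIiEREREREREREREREREREREREREREREiIiIiIiIiIiIiIRERERERERERERERERERERERERERESIiIiIiIiIiIiIhEREREREREREREREREREREREREREREiIiIiIiIiIiIiERERERERERERERERERERERERERERESIiIiIiIiIiIiIRERERERERERERERERERERERERERERIiIiIiIiIiIiIhERERERERERERERERERERERERERERESIiIiIiIiIiIiERERERERERERERERERERERERERERERIiIiIiIiIiIiIRERERERERERERERERERERERERERERESIiIiIiIiIiIhEREREREREREREREREREREREREREREREiIiIiIiIiIiERERERERERERERERERERERERERERERESIiIiIiIiIiIREREREREREREREREREREREREREREREREiIiIiIiIiIhERERERERERERERERERERERERERERERERIiIiIiIiIiEREREREREREREREREREREREREREREREREiIiIiIiIiIRERERERERERERERERERERERERERERERERIiIiIiIiIhERERERERERERERERERERERERERERERERESIiIiIiIiEREREREREREREREREREREREREREREREREREiIiIiIiIRERERERERERERERERERERERERERERERERERIiIiIiIhERERERERERERERERERERERERERERERERERESIiIiIiEREREREREREREREREREREREREREREREREREREiIiIiIRERERERERERERERERERERERERERERERERERERIiIiIhERERERERERERERERERERERERERERERERERERERIiIiERERERERERERERERERERERERERERERERERERERESIiIRERERERERERERERERERERERERERERERERERERERESIhERERERERERERERERERERERERERERERERERERERERESERERERERERERERERERERERERERERERERERERERERERERERERERERERERERERERERERERERERERERERERERERERERERERERERERERERERERERERERERERERERERERERERERERERERERERERERERERERERERERERERERERERERERERERERERERERERERERERERERERERERERERERERERERERERERERERERERERERERERERERERERERERERERERERERERERERERERERERERERERERERERERERERERERERERERERERERERERERERERERERERERERERERERERERERERERERERERERERERERERERERERERERERERERERERERERERERERERERERERERERERERERERERERERERERERERERERERERERERERERERERERERERERERERERERERERERERERERERERERERERERERERERERERERERERERERERERERERERERERERERERERERERERERERERERERERERERERERERERERERERERERERERERERERERERERERERERERERERERERERERERERERERERERERERERERERERERERERERERERERERER"/>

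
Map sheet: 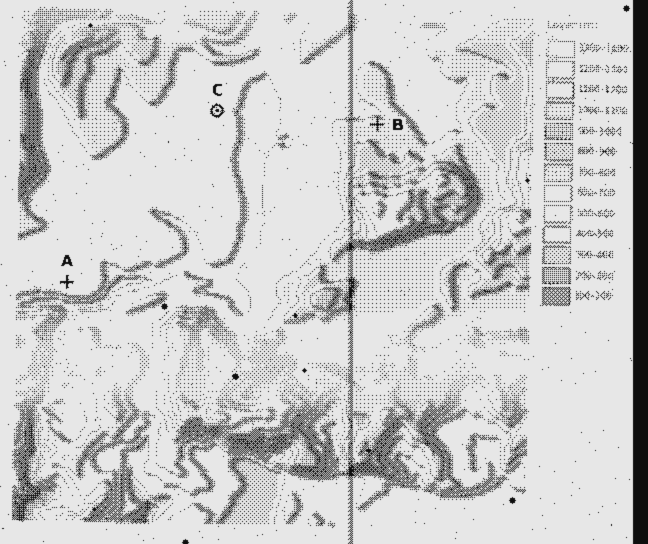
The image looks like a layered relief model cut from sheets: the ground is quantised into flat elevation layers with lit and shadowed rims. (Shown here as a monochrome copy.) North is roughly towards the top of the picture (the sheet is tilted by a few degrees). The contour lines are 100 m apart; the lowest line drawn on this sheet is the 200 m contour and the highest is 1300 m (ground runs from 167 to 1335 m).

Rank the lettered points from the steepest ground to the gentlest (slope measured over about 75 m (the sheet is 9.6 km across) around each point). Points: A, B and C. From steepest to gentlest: B C A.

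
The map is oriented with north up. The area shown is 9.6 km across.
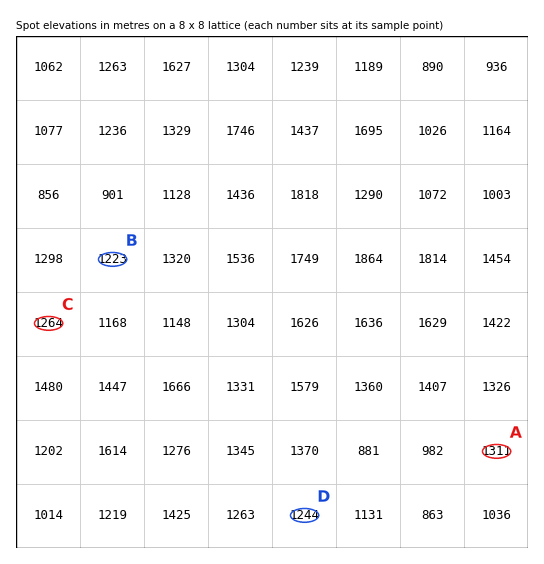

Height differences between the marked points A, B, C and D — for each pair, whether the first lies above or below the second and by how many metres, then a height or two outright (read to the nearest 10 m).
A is above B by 90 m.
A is above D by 70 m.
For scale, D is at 1240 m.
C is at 1260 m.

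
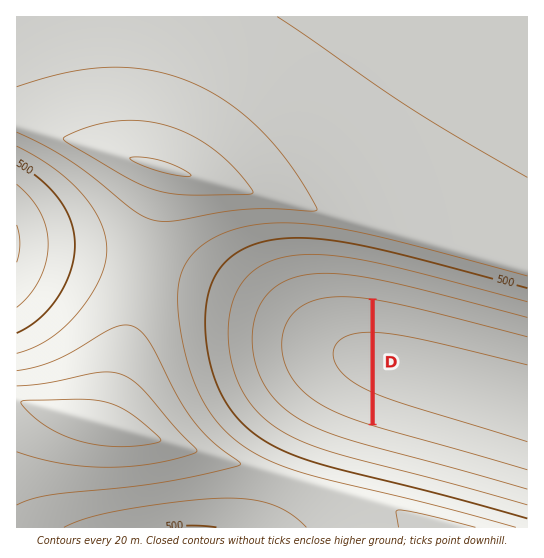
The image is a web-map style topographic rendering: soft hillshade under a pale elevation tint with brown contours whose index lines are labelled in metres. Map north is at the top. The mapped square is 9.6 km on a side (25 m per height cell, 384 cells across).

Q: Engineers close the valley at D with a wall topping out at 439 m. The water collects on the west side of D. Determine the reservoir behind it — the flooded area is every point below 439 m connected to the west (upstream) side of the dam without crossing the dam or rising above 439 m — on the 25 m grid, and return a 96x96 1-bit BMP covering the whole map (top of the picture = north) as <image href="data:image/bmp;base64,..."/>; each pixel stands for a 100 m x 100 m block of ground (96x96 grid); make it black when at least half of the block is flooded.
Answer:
<image width="96" height="96" href="data:image/bmp;base64,Qk2+BAAAAAAAAD4AAAAoAAAAYAAAAGAAAAABAAEAAAAAAIAEAAATCwAAEwsAAAIAAAAAAAAA////AAAAAAAAAAAAAAAAAAAAAAAAAAAAAAAAAAAAAAAAAAAAAAAAAAAAAAAAAAAAAAAAAAAAAAAAAAAAAAAAAAAAAAAAAAAAAAAAAAAAAAAAAAAAAAAAAAAAAAAAAAAAAAAAAAAAAAAAAAAAAAAAAAAAAAAAAAAAAAAAAAAAAAAAAAAAAAAAAAAAAAAAAAAAAAAAAAAAAAAAAAAAAAAAAAAAAAAAAAAAAAAAAAAAAAAAAAAAAAAAAAAAAAAAAAAAAAAAAAAAAAAAAAAAAAAAAAAAAAAAAAAAAAAAAAAAAAAAAAAAAAAAAAAAAAAAAAAAAAAAAAAAAAAAAAAAAAAAAOAAAAAAAAAAAAAAB+AAAAAAAAAAAAAAH+AAAAAAAAAAAAAAf+AAAAAAAAAAAAAA/+AAAAAAAAAAAAAD/+AAAAAAAAAAAAAH/+AAAAAAAAAAAAAH/+AAAAAAAAAAAAAP/+AAAAAAAAAAAAAf/+AAAAAAAAAAAAAf/+AAAAAAAAAAAAAf/+AAAAAAAAAAAAA//+AAAAAAAAAAAAA//+AAAAAAAAAAAAA//+AAAAAAAAAAAAA//+AAAAAAAAAAAAA//+AAAAAAAAAAAAAf/+AAAAAAAAAAAAAf/+AAAAAAAAAAAAAP/+AAAAAAAAAAAAAH/+AAAAAAAAAAAAAD/+AAAAAAAAAAAAAA/8AAAAAAAAAAAAAAAAAAAAAAAAAAAAAAAAAAAAAAAAAAAAAAAAAAAAAAAAAAAAAAAAAAAAAAAAAAAAAAAAAAAAAAAAAAAAAAAAAAAAAAAAAAAAAAAAAAAAAAAAAAAAAAAAAAAAAAAAAAAAAAAAAAAAAAAAAAAAAAAAAAAAAAAAAAAAAAAAAAAAAAAAAAAAAAAAAAAAAAAAAAAAAAAAAAAAAAAAAAAAAAAAAAAAAAAAAAAAAAAAAAAAAAAAAAAAAAAAAAAAAAAAAAAAAAAAAAAAAAAAAAAAAAAAAAAAAAAAAAAAAAAAAAAAAAAAAAAAAAAAAAAAAAAAAAAAAAAAAAAAAAAAAAAAAAAAAAAAAAAAAAAAAAAAAAAAAAAAAAAAAAAAAAAAAAAAAAAAAAAAAAAAAAAAAAAAAAAAAAAAAAAAAAAAAAAAAAAAAAAAAAAAAAAAAAAAAAAAAAAAAAAAAAAAAAAAAAAAAAAAAAAAAAAAAAAAAAAAAAAAAAAAAAAAAAAAAAAAAAAAAAAAAAAAAAAAAAAAAAAAAAAAAAAAAAAAAAAAAAAAAAAAAAAAAAAAAAAAAAAAAAAAAAAAAAAAAAAAAAAAAAAAAAAAAAAAAAAAAAAAAAAAAAAAAAAAAAAAAAAAAAAAAAAAAAAAAAAAAAAAAAAAAAAAAAAAAAAAAAAAAAAAAAAAAAAAAAAAAAAAAAAAAAAAAAAAAAAAAAAAAAAAAAAAAAAAAAAAAAAAAAAAAAAAAAAAAAAAAAAAAAAAAAAAAAAAAAAAAAAAAAAAAAAAAAAAAAAAAAAAAAAAAAAAAAAAAAAAAAAAAAAAAAAAAAAAAAAAAAAAAAAAAAAAAAAAA="/>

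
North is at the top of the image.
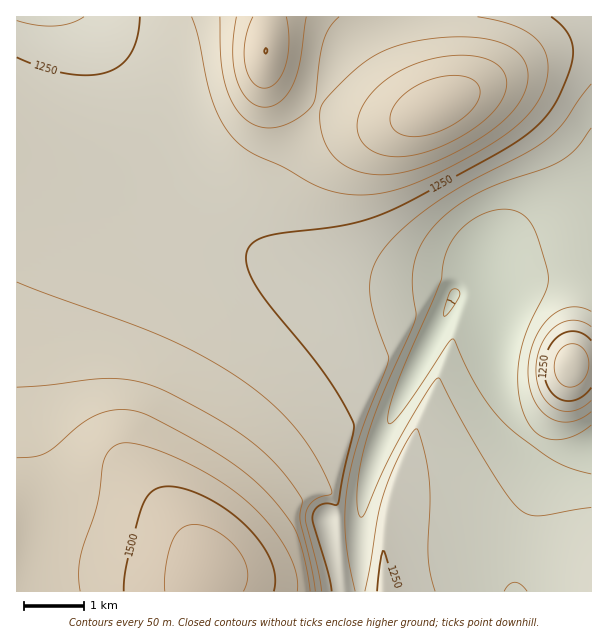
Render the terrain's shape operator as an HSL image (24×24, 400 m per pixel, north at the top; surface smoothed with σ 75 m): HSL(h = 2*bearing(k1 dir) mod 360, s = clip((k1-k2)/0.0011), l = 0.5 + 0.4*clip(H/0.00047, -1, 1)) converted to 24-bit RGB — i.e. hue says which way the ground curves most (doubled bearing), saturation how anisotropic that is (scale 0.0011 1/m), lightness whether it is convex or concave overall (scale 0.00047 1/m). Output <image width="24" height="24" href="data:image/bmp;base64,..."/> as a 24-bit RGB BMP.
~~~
<image width="24" height="24" href="data:image/bmp;base64,Qk32BgAAAAAAADYAAAAoAAAAGAAAABgAAAABABgAAAAAAMAGAAATCwAAEwsAAAAAAAAAAAAAZ3iGdXyHdn2Jd36JfH+JiIOJkIaHmI+MnZuVmJ+hkJyluNinDw3rRim6AQEy9vW9fXN5fXF3fHJ5e3N9dXJ/cnSCdHuGeoeJXnGGcnyHdn2GdnyFenuDhIGFjo+Ik52Rl6aclqWjjpae2uq3MAp52iU9AQEy9++3fnJ5fnV7fHd+d3aAdHeCc3qFdYGJe4uMXmiHcHiEdXqCdnd/eXp/f4iChpqJjaeSkKaVjpiRjoKK7POlFwUu8tc3AAUz+OvBgHd/fXmAenqBeHuDdX2GdIGJdYeNeo+RbmaKb3CCdnR+dnZ8eYOAfZWEgqWKhqWLipiGjYF+i3B29n9xLwQvWP9BAA4z+ePDgXuCfHyCe36EeYGHdoSKdYiOdY2SepKUg2+LdW2Ff3OEeX+BeZGDfKGIf6SHgpd/i4V6iXBwiGxykG18tYfe99WeABgz/6x7l4J/fX+EfISHeoiLd4qOdYuPdI2LdY6GhnWHdW6He3SNiImSf56NfaKJfZd/h4h5hXNxhm5vh3BzhnR5hnZ9+cy3AR8yBHGs5balf4WGfYqKeo6Nd4WKfmxvgHpWaoRNfXqBcXWGdICPipmZkqCVgJWEgoZ6gnVyg29vhHJyhXV2hXh6hHl+2qGSCm+/ACgz/NHFgIyDfY2IeYuKfGF/gDJInF8hcJkdeoB/dIKEcYuGepSAkpeDjoR9gXRzgXBwgnRzg3h2hHl5g3p7g3t9jXx9/K+lACszBPwX0KiVfIyEcXOCbDJ3nRdt4JBuvtx6e4F9doJ8cYZ3dYtviY1winxwhHFwgXV0gnp3gnx5g3x6g3t7gnx9gn1+5qehCoekADAz+dfEfIZ+amF7PxlpsTHL7uTd7enefIF8eYF6d4J1eoRyg4VxhH5ygnl0gXt4gX16gn57gn17gnx8gnx8gn59jYR/+q2vAC8z/fswood7Y1d2GRhiUVm/7Obf7OvffoF9fYF8fYF6foF4gYJ3goB4gX55gX56gX57gX57gX57gX18gX58g4B9hYZ9z5SQEBTgAUVD3aiKZlh2J0BnLaqq2OjO7+fcf4B9f4B8f4F8gIF7gIF7gYB7gX97gX97gX97gX57gX57gX57gn97g4J7h4h7i4576J+pAi8316NWcV17SmBzK4pYb9cw2aRDf4B8f4B8f4B8gIB8gIB8gIB8gX97gX57gX56gX16gX15gX14gn94hIN3iYp3i492m4x42DC/FolDdmOBZ2d8WYdhb51BnYlAf4B9f4B8f4B8gIB8gIB8gH98gH57gH17gXx6gXt4gXt3gnt1g31zhoJyi4pwj5BuiIttkmqNXHOYYmB3cHB+fYd7hZFzjo1wf4B9f4B9f4B9gIB9gH98gH58gH18gHt6gXl5gnh3gnd1g3dyhHlvh35sjYZokY9li4xjc3lkYGtqXmpwbXp7fod7io5+iYp+f4B9f4B9f4B9f399f359f319gHx8gHp8gnh7g3Z4hHR2hnFyiHFui3ZqkH9mlYlhj4xddn1bV2xXVG1iX3lqcYZug4x4hop8f4B+f4B+f39+f39+f35+f31+f3x+gXl/gnV8hHN4g3R4h3N8jXF8k290mHRsnH9omYdihoZeXnRXTXBWUHlcXoVhcottfYl3f4B/f4CAf3+Af3+AgH5/f31/f3uAgXWAg256hm5tgnxzfHaCjXSQm3eUonqOp3yDpX96l4V0doJrV3xhTX9fUoZgYItnbotyf4CCf4CCf3+CgH6BgH6BgH2AfnmAf22BhmF3k25ig5FnZoiAbHGSj3mgqIOstYyvuJGrsJCjm4qZdY+NXo59VY5zWY9xZIt1foGFfn+Ff36EgH2Egn2DgnyCfnWBeWKBjFN/rXBglrJmTpd4U3+Qb3SbkIOoqpG3v5zDxqHIup3BmpCwfI6iaZubYJWIX39+fYGJfX2If3yIgnuHhXuFhHqDfXKBbVaAiEqQwoR9wtKQSKmEPHqHXX+Od4iYiYmkppe0vKHExKTLup3HoJC5gYSob4CYX2SAfH+NfHqLgXmKhniJiHiGhneBfnCBXVF+ZEiPyqSh6uvMZqudNmR6UH1+ZIt7cZKEhJeUnZOis5i0vZi+tpK9pIeyiW2jcGOWeHmOfXaMhHSLinSJiXSDiHV+gXGBVFN8R1OJv8Ol8e3amoCnPk1zUHRxWYRiW4thZI1keY9yk4+BoIaOqoScrH2mnW2ohW+geHOMgHCKiW6JiW6CinB8iXN6gnN8XmN7SXGDiLl/5tmws21+Xkx1W3NuW4ReV4hYW4dYZodceIhljIltk3lzmHGBmXGUj3aX"/>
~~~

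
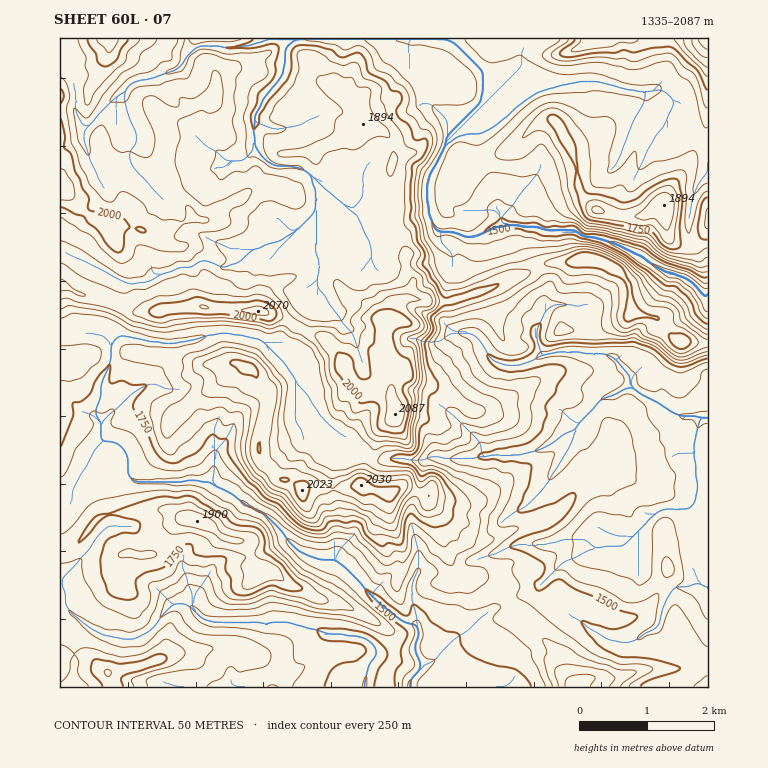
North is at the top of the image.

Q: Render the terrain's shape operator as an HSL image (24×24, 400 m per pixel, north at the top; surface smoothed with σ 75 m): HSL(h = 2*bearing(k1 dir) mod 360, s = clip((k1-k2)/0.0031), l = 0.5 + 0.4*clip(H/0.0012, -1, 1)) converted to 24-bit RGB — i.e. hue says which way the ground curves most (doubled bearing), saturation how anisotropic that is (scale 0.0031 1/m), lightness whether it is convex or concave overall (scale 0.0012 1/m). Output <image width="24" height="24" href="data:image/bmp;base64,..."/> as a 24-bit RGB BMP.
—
<image width="24" height="24" href="data:image/bmp;base64,Qk32BgAAAAAAADYAAAAoAAAAGAAAABgAAAABABgAAAAAAMAGAAATCwAAEwsAAAAAAAAAAAAAQUyVmeGx52Lx2iKgOZVIeZtjgFtWbpZfeK2WY2OMmIN3No6oz2FfIJO0sX6QZIiUf3ZsTD5si9qepq/VsYrdw1TtSUrHemCmXqKxfJ07SE0c1VyBkJDTjHrKlpzOi4i9lnejf12PollceCksqNduQCGha5BjhHBzf2d3Y66besV8e29CU0IhZmotlFtUY52iiVFVjE5WraN7FpRIq4hFWCkYUkkMSlIXWTkbe1YkIdl8sf/50Ag3SC99f3hdWoxeeZuggbaUflBOnkVukq/QinnMTLSmXGaMbF9+nXSXo8Oam0dZO18yXUGL5rnZglDEnu710O37c4zbOwYeqt9uX0a9noeyeKyiaKaERoNVgKnCd6O9hl1fgU9XvrE2glFcSIl4eH2iv3iKu5G+YkOfRZCIW61GsfTSRITMQR4RURkiplpPqthcFyZJl9JTS58zYWipiobBUJk+aVVOgG5kV1By3tyha0yUu2jGO554n49crlVxmjlpbN7BsN3z4t+HMwAVzd0jIT5Fxadnkup7KhZwnbqFere8OyXLlGgia4gzW3dtf3p0X3F/tbZ5Zn+WVXpwvXK+cm2+e5XM0+T0mMPbZB4hMwAGwEyLrO+pVzyVX8KE3+1HT+bfZsPCtnWgNnVZS1a12Z7KRWCBc4thYoJagJlVh59uZohugJBkUns1cXMZU1gLUiQPWxE1hdLRz/v4nZ/jhYH50Ob47tP4ibr/elbTo3W5xobJTn6LXH6Ru3y2g4CcfpijhYydq5hwX6RgaZh2ekiGwluPk7+cNFCGVT6+1/nSRIROcz83R1gqgEwAOzkAGTMARjYKRFAWb24epJYvSHaFnHeJn5OKfImGd3+DpXtrkat5XE+Ec1aJesG0uJyPWkd6I2dl+e/GNEFnfVludDg/z1TY3ffUFRmViH3Ls1S7i7G7frC2R31uTnl2qKKPe42JdnGMnJ1dpW5cUG95T4uMbbKjy2ydt1urS4SI0/SJLDt3XTZ6yY2ZObrF+fnSIiBpSH/Ao77WsonGl2iGe1+SSpaCaplPnlFQgElEXpNXpYF/Q2CLlHhmSm9BgUufqX7Il6nJu+7UfieOSilrueKpWk2W5symKXvYcJmgU3xhblwl1FmurIrDgXmuZlqen1eDpj0lT2oigXi5ik3CxIJXsZ0hFJUeJrsoyd0/ahMJXCgrNtXRcOTNtlWLsN9JelEQR4hbZB1N1910A1KsmXgFe1oOYEgXRycYmu/iy9X/YWEiUDUb2SOEyp/pjEfTTMcT4wCWoPvrWOz/JNWaZx1IzJmQ6abC+DtIMBAULnY4mL5hGzRcxrLodVjQ5J7vntX6xPfeHlx0kq/mkrrpPbm3U7hycWvUd37jTqHN2piBcSpOcVJ6WsKbS5xy0Wt609b4TDP/4Lr30HO+P2ZgiHoqSlU2P50yfu6Ra3/ETAAciltPcjM6ibpPa3pAXH8wZZs8d3ROfX1NsV2LXmSYl4plXHBPob5Do808MCVPQoVK1X/O0I7xnpX20df5zP/8YwAmMwoAz9wbb0xWbL6neG3Ie6W9f3y+lEs5X4dKYYFndX9xeH50f5N9eXCHmdSCZjCrhEMjPHYnaZhRZI0mP1MHNCAAMxAAQgYM0PvXbi/3TLeUacy9sHSibV+LxGzDlYfWvm2zVnJznpZgW5qPgW9yfG98yt+NMwtZsLuMq3iEdCgnuT5qoSXE09n4zOD/ybz95/XWAEbCo9fBWzVzjp9pkFSAXrxdU2lNtnOzioHPobPPiD+ChoFycGiA5OWiDRRCqo2Bkm9yX2+DYoN7VEeVYOtHfVA/MW9Z8sa7CnKLwsZPiEOofGuCpH9mkXRRhH1sPp1ElyhMwTgqwXPAfIRkUX1x3rqVGDXVRJeyl267xYO8SXeAbbhKqbx0RHJtbpBUd4dHvUR4qiY2iLVge2WCl6JlpGGKgoZrlL19HzKJiYtUiV1ntYOvg7a8f8Sf03XGKSd4WHVWTXit22PfruvEgluneGqflWagbX16t3xh3xq7P7guRUaSlrO9lnCmtYyfqaN0GlRwvY6qf2V4ZqVgmrp3urVSaC9Zh2Rna4p9V3xpN6lbyY9tg1V0lm9zX2yDkWh11FQ+pS2g3ZB/Img7PH4fmjGFwK+Ms2mxTL+sHDiHgr6pmsrNYcGbp0aLkFSchZCYjWiLeYBwe2JObF4dWWEoblozcoQ+ZTxA2ZcnTz5838WvcY7AdoKvIHuMqMoNjZgL5nYkB3GYpN40f30islktcEhTg4Rug2ZqkW2Ef4qWOlaq/1/96I/raKPUjJPNLSevxe3R"/>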